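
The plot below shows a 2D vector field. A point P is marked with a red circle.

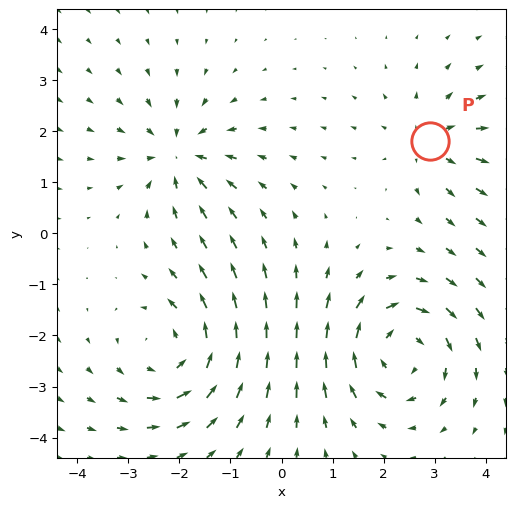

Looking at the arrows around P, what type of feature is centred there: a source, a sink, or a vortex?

source

At P (2.9, 1.8) the arrows spread outward. Divergence about +3, curl ≈0 — positive divergence with near-zero curl is a source.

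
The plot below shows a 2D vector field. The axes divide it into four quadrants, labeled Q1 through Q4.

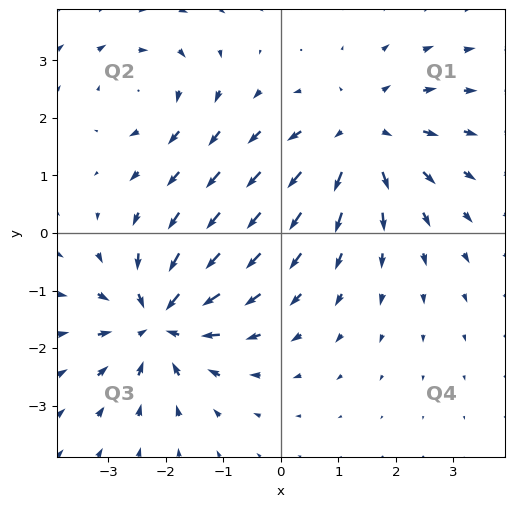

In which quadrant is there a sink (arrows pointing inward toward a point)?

Q3

The sink sits at approximately (-2.1, -1.5), which lies in quadrant Q3. The divergence there is about -5, negative as expected for a sink.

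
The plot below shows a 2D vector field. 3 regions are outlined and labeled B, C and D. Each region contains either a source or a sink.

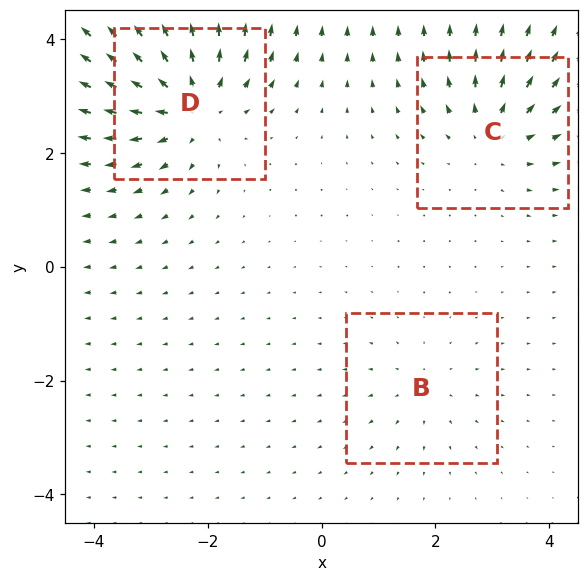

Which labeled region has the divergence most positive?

Divergence at each region's feature centre — B: about +2, C: about +4, D: about +5. Region D is most positive.

D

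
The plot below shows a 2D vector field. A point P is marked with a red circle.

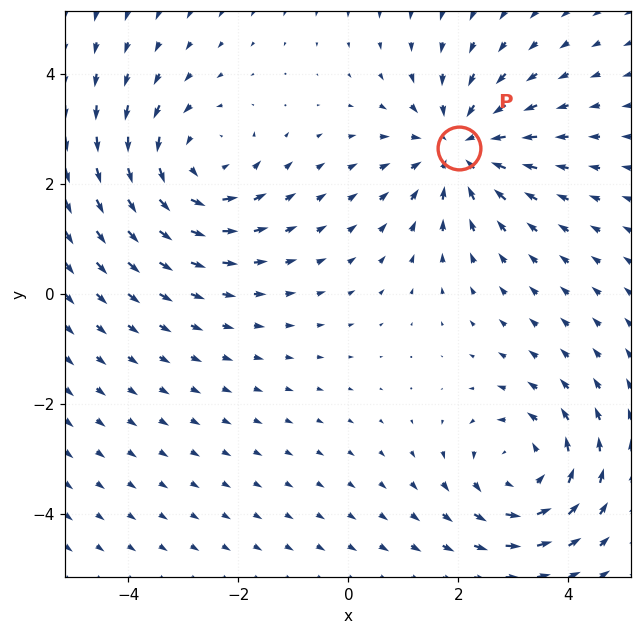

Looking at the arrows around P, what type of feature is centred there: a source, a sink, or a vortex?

At P (2.0, 2.7) the arrows converge inward. Divergence about -3, curl ≈0 — negative divergence with near-zero curl is a sink.

sink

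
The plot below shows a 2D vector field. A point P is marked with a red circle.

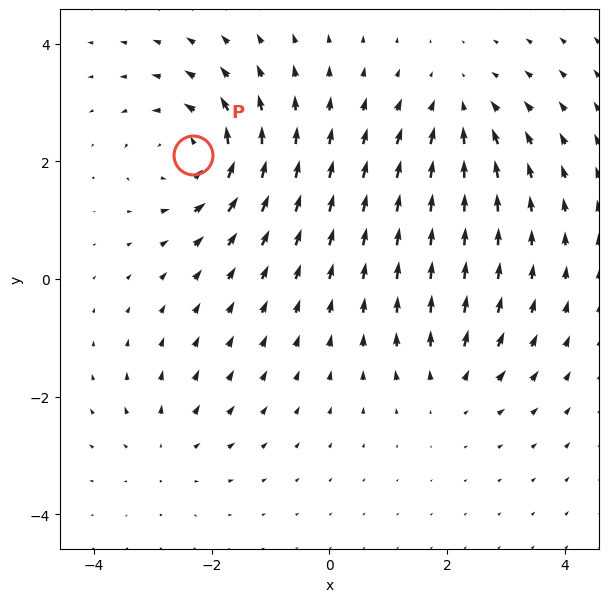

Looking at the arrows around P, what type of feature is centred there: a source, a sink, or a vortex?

vortex

At P (-2.3, 2.1) the arrows circulate counterclockwise. Divergence ≈0, curl about +5 — near-zero divergence with nonzero curl is a vortex.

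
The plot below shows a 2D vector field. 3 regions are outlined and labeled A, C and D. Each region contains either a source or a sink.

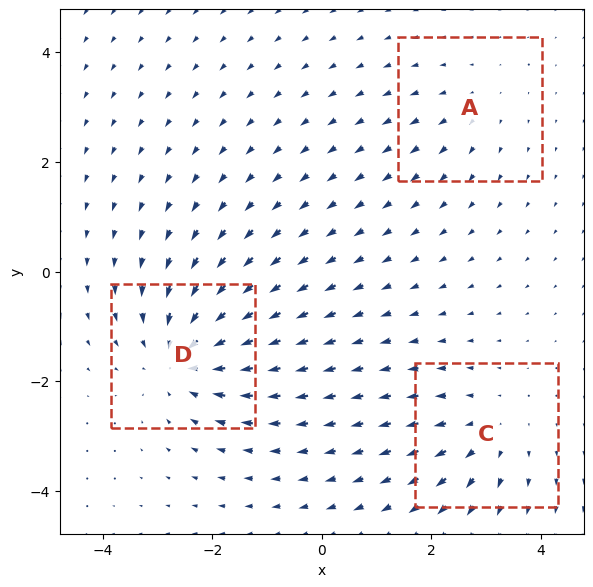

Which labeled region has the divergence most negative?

D

Divergence at each region's feature centre — A: about +2, C: about +3, D: about -4. Region D is most negative.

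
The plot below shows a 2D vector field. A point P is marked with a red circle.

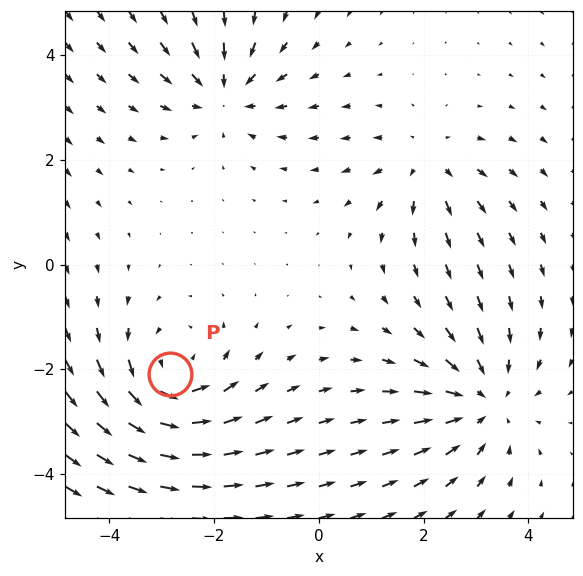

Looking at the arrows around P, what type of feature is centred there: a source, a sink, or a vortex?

At P (-2.8, -2.1) the arrows circulate counterclockwise. Divergence ≈0, curl about +4 — near-zero divergence with nonzero curl is a vortex.

vortex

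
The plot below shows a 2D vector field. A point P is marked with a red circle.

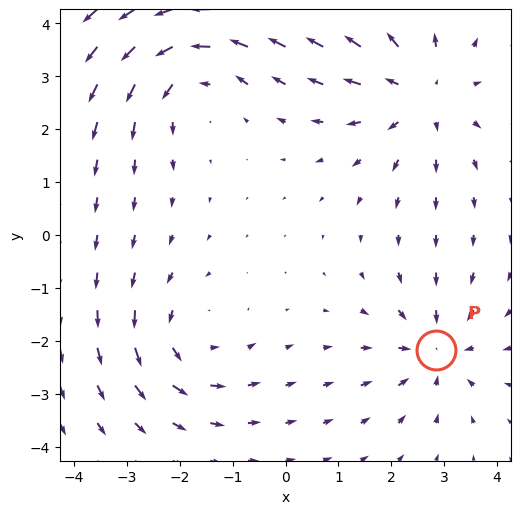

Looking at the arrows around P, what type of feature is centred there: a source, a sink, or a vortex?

sink

At P (2.8, -2.2) the arrows converge inward. Divergence about -4, curl ≈0 — negative divergence with near-zero curl is a sink.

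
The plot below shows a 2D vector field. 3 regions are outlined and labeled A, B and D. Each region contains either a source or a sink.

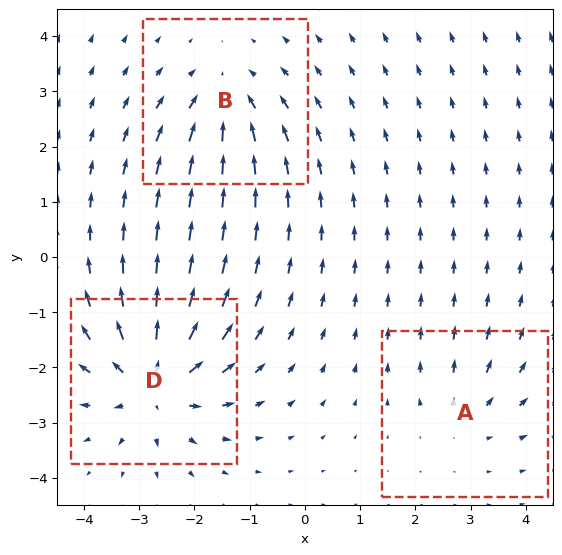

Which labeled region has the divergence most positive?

D

Divergence at each region's feature centre — A: about +2, B: about -3, D: about +5. Region D is most positive.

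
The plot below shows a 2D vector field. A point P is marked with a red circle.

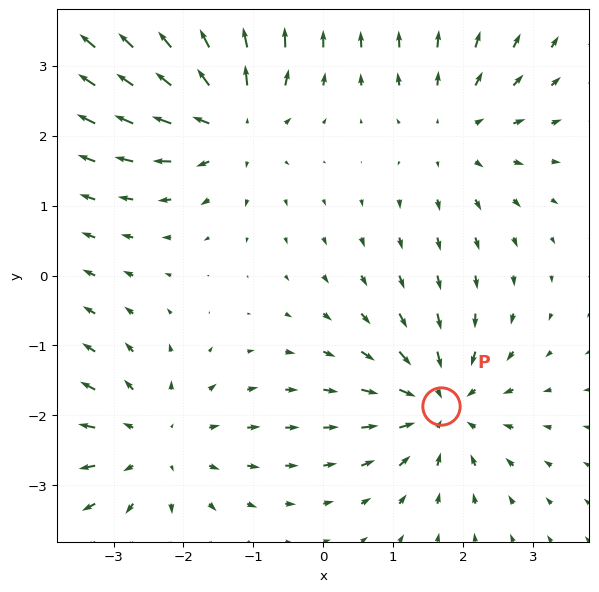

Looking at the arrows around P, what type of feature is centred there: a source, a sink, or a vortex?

sink

At P (1.7, -1.9) the arrows converge inward. Divergence about -4, curl ≈0 — negative divergence with near-zero curl is a sink.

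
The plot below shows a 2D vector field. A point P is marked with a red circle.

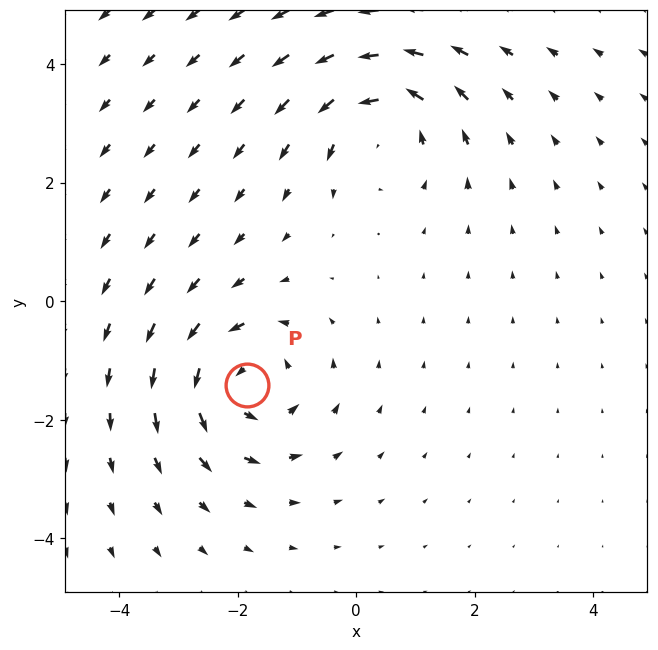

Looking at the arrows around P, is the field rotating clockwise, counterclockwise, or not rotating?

Near P at (-1.8, -1.4) the arrows circulate counterclockwise. The curl (z-component) there is about +4; positive curl means counterclockwise rotation.

counterclockwise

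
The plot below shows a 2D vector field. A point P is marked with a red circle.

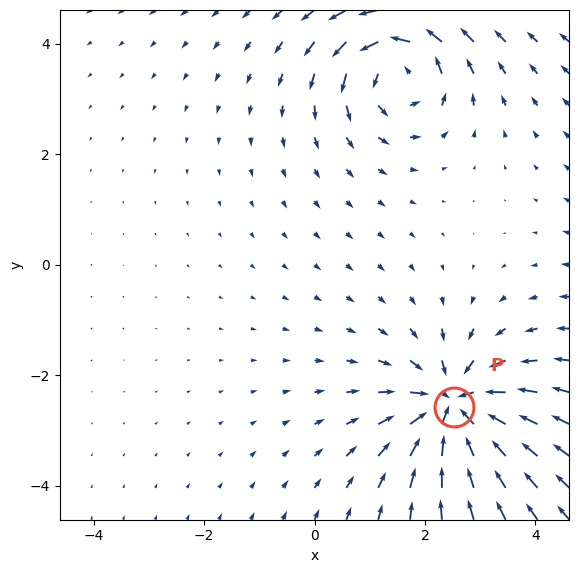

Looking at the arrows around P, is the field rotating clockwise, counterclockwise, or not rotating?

Near P at (2.5, -2.6) the arrows show no circulation. The curl there is ≈0.

not rotating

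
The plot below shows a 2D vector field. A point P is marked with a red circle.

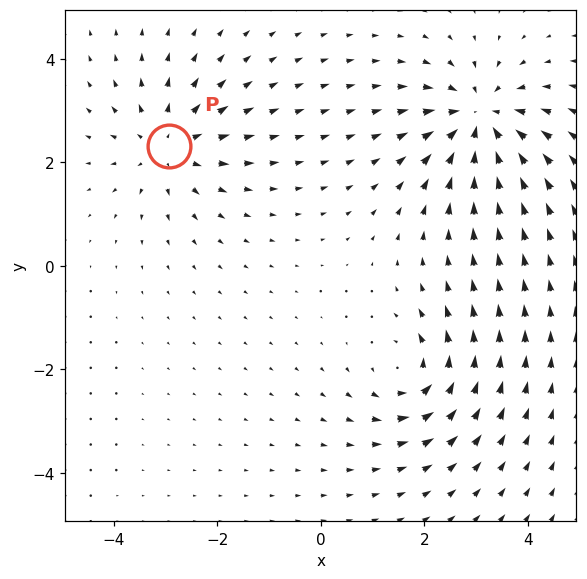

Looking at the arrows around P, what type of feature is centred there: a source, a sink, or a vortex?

At P (-2.9, 2.3) the arrows spread outward. Divergence about +4, curl ≈0 — positive divergence with near-zero curl is a source.

source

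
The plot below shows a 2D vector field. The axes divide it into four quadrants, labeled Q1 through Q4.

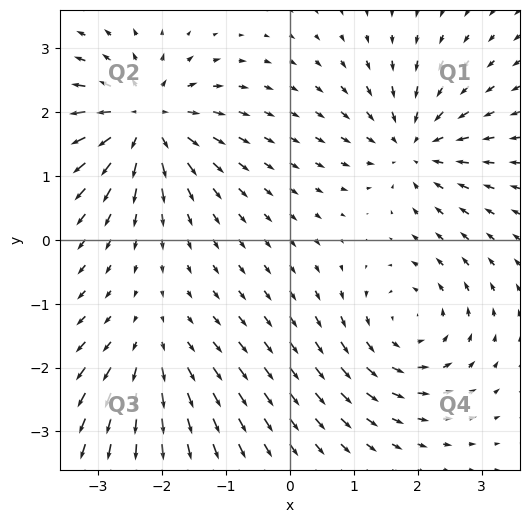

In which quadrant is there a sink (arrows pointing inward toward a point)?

Q1

The sink sits at approximately (1.9, 1.5), which lies in quadrant Q1. The divergence there is about -4, negative as expected for a sink.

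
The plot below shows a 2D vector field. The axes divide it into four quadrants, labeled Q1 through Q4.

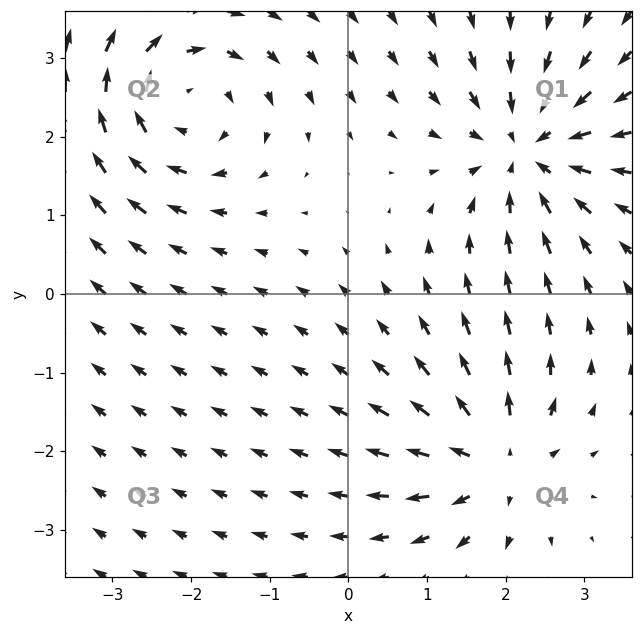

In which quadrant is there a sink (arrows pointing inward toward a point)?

The sink sits at approximately (2.3, 1.8), which lies in quadrant Q1. The divergence there is about -4, negative as expected for a sink.

Q1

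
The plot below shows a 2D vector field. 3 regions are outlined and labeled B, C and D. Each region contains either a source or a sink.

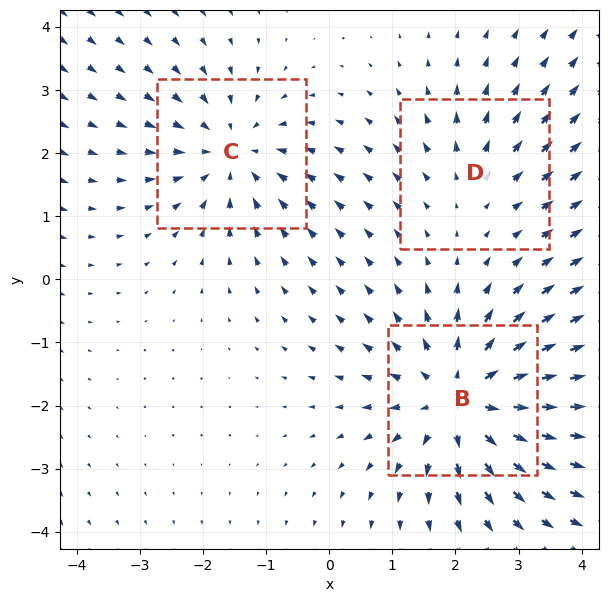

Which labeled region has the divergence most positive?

Divergence at each region's feature centre — B: about +4, C: about -3, D: about +2. Region B is most positive.

B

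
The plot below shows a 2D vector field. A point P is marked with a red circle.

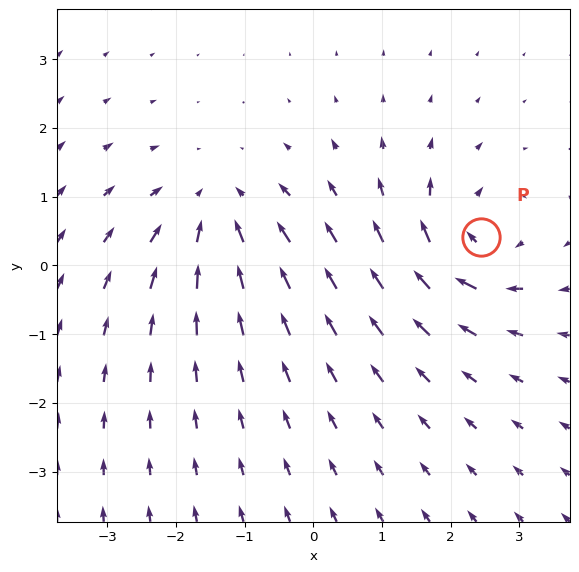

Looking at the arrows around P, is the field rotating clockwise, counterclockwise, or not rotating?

Near P at (2.4, 0.4) the arrows circulate clockwise. The curl (z-component) there is about -5; negative curl means clockwise rotation.

clockwise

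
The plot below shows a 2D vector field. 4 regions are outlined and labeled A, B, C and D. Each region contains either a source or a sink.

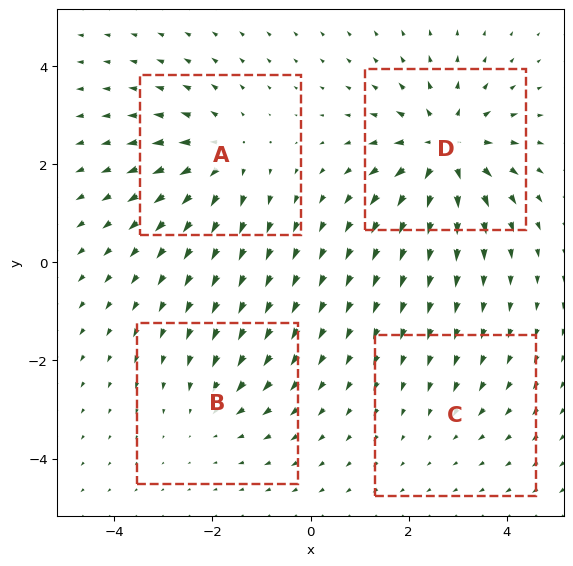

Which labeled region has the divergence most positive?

Divergence at each region's feature centre — A: about +5, B: about -3, C: about -2, D: about +7. Region D is most positive.

D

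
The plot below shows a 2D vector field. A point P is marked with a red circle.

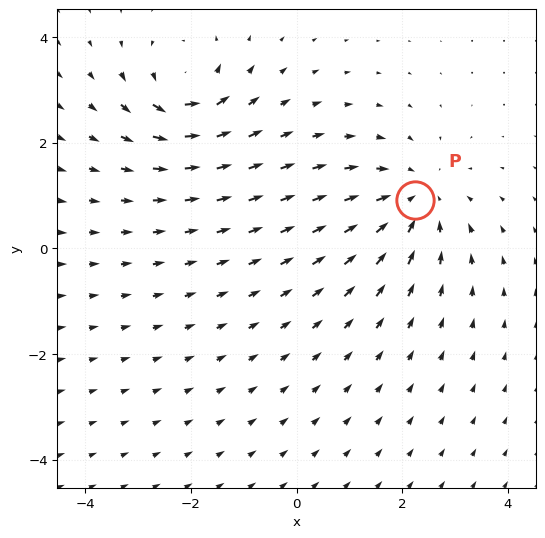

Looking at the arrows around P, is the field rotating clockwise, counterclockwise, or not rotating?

not rotating

Near P at (2.2, 0.9) the arrows show no circulation. The curl there is ≈0.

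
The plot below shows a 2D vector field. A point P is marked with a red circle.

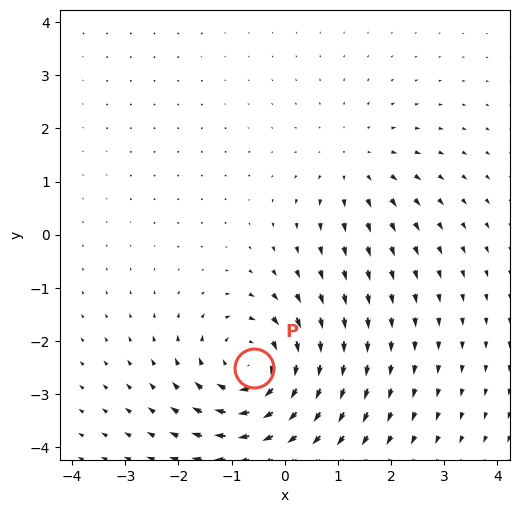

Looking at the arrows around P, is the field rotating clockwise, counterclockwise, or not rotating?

Near P at (-0.6, -2.5) the arrows circulate clockwise. The curl (z-component) there is about -5; negative curl means clockwise rotation.

clockwise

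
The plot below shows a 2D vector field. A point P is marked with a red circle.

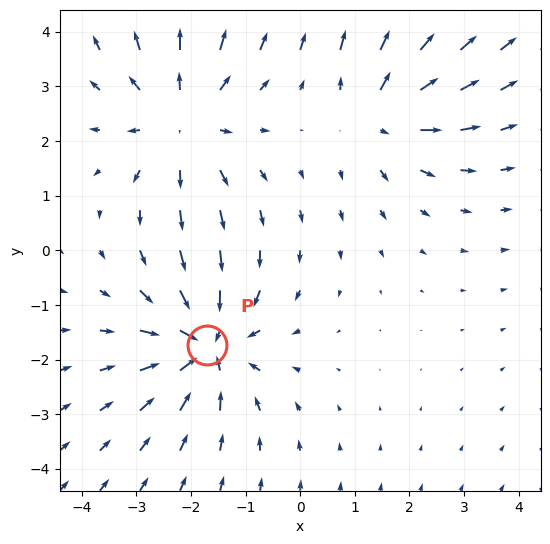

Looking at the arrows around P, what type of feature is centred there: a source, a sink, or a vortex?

sink

At P (-1.7, -1.7) the arrows converge inward. Divergence about -5, curl ≈0 — negative divergence with near-zero curl is a sink.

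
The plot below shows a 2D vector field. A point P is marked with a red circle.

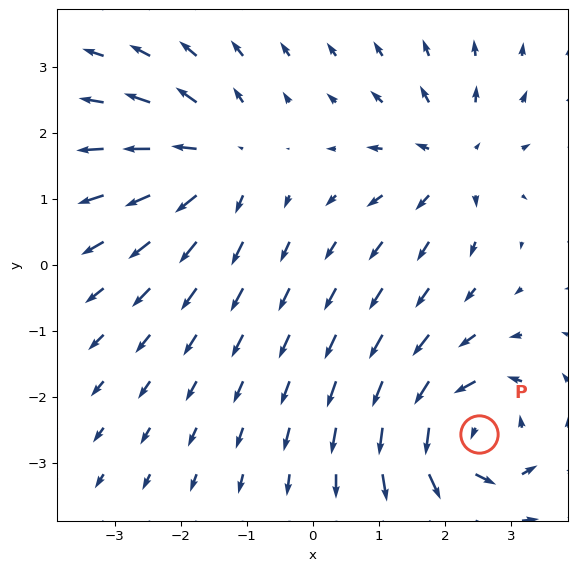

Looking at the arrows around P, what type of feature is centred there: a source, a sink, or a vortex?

vortex

At P (2.5, -2.6) the arrows circulate counterclockwise. Divergence ≈0, curl about +6 — near-zero divergence with nonzero curl is a vortex.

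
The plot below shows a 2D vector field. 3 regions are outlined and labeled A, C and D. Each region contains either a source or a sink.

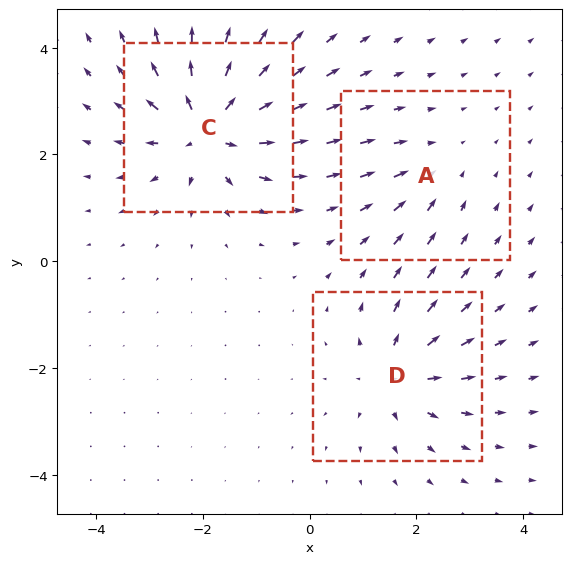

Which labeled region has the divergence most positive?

C

Divergence at each region's feature centre — A: about -2, C: about +6, D: about +4. Region C is most positive.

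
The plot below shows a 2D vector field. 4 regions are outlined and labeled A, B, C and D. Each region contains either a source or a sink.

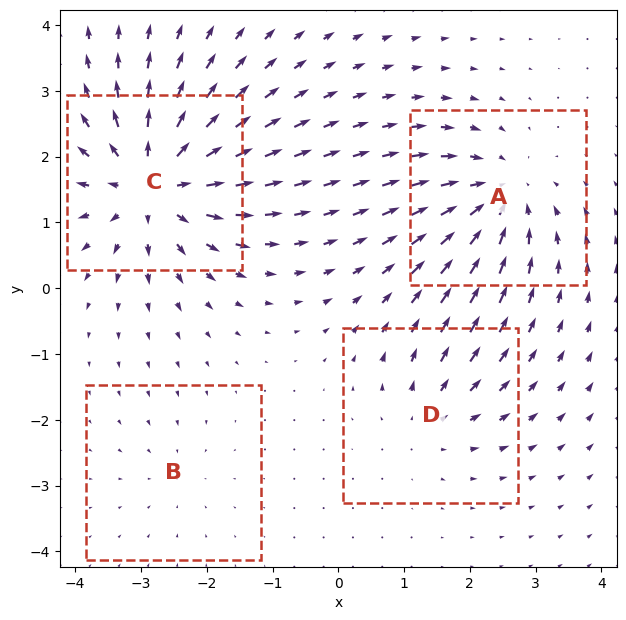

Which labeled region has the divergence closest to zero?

Divergence at each region's feature centre — A: about -6, B: about -2, C: about +8, D: about +3. Region B is closest to zero.

B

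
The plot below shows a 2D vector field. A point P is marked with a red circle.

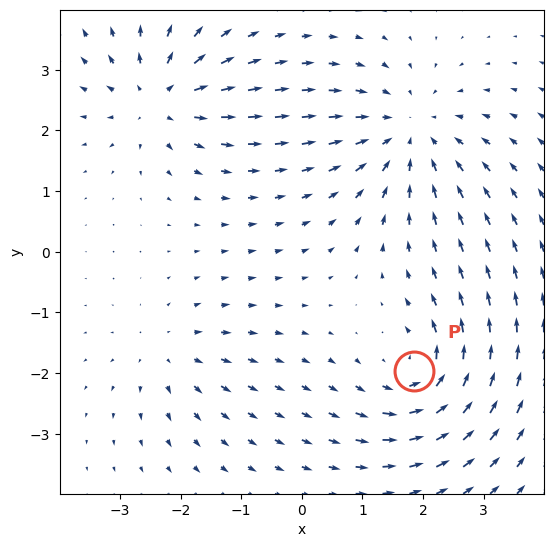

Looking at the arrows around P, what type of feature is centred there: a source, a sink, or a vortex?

vortex

At P (1.8, -2.0) the arrows circulate counterclockwise. Divergence ≈0, curl about +5 — near-zero divergence with nonzero curl is a vortex.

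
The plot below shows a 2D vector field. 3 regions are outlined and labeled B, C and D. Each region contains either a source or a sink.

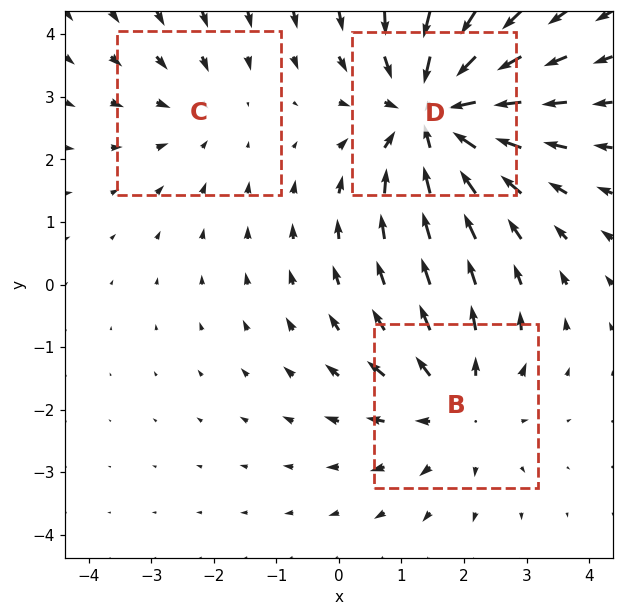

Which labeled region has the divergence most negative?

D

Divergence at each region's feature centre — B: about +3, C: about -2, D: about -4. Region D is most negative.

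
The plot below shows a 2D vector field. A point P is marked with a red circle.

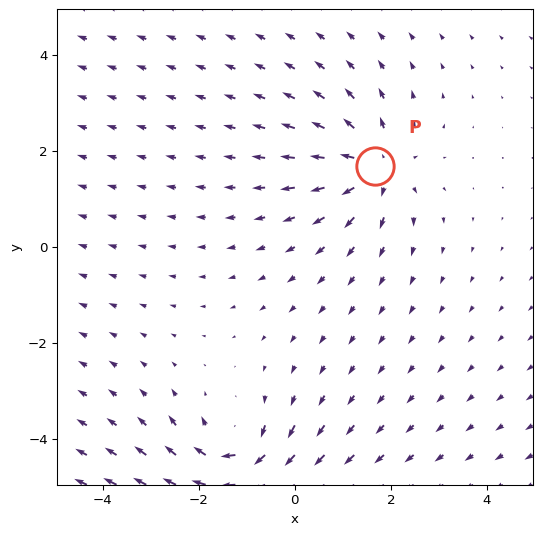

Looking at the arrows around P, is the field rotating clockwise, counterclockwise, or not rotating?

not rotating

Near P at (1.7, 1.7) the arrows show no circulation. The curl there is ≈0.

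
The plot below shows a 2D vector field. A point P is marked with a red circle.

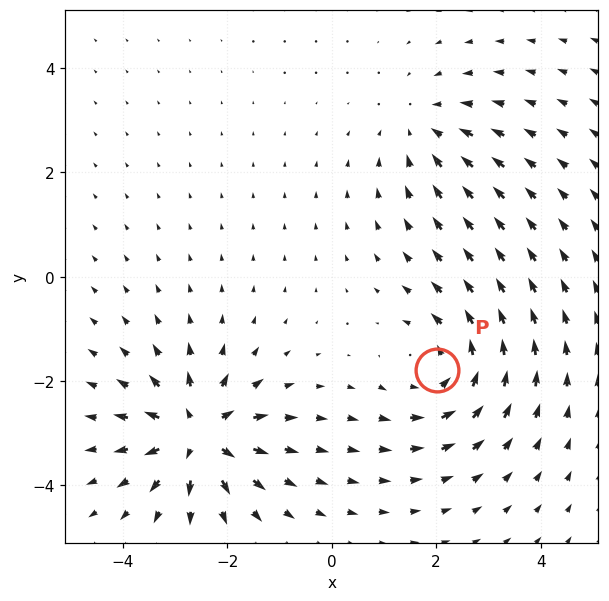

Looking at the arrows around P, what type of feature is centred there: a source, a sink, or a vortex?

At P (2.0, -1.8) the arrows circulate counterclockwise. Divergence ≈0, curl about +4 — near-zero divergence with nonzero curl is a vortex.

vortex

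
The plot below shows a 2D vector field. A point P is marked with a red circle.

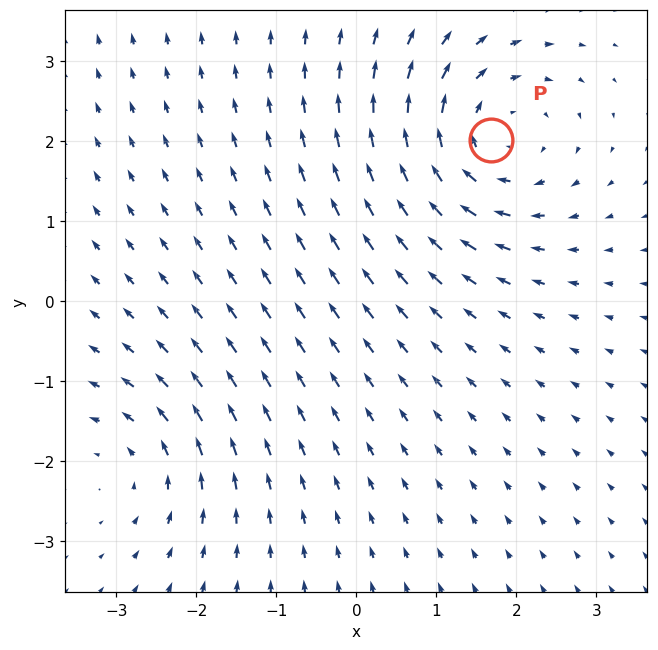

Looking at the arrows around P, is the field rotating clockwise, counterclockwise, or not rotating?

Near P at (1.7, 2.0) the arrows circulate clockwise. The curl (z-component) there is about -4; negative curl means clockwise rotation.

clockwise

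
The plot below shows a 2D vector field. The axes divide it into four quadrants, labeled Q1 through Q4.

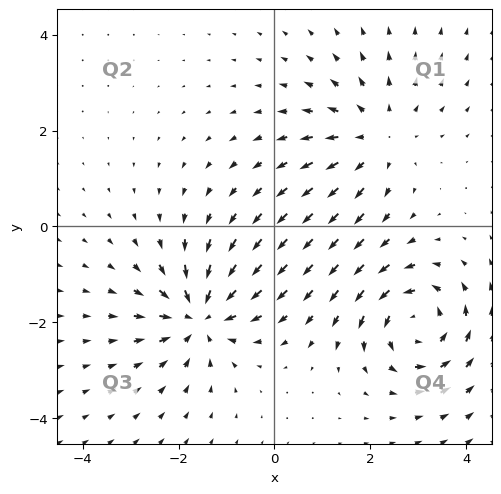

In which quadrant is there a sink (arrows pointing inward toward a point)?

The sink sits at approximately (-1.6, -1.9), which lies in quadrant Q3. The divergence there is about -5, negative as expected for a sink.

Q3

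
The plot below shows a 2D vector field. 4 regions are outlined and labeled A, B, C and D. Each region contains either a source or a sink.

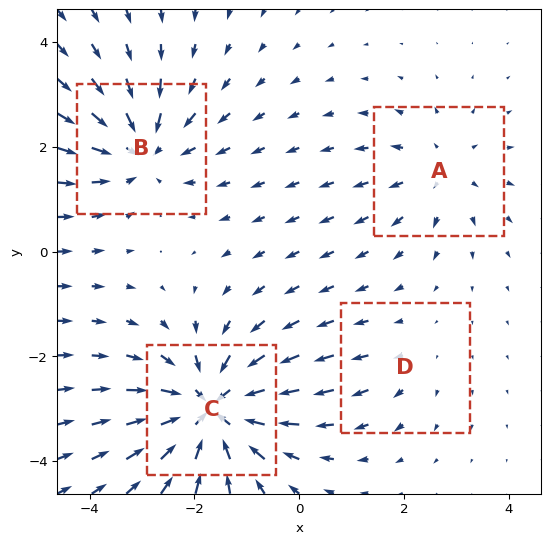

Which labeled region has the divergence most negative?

Divergence at each region's feature centre — A: about +3, B: about -5, C: about -7, D: about +2. Region C is most negative.

C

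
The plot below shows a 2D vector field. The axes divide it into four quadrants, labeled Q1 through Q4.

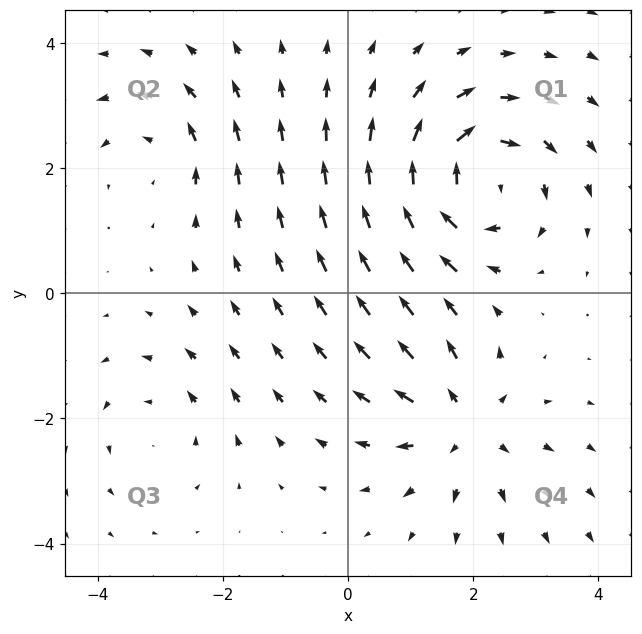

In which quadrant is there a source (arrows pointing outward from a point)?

Q4

The source sits at approximately (1.8, -2.1), which lies in quadrant Q4. The divergence there is about +4, positive as expected for a source.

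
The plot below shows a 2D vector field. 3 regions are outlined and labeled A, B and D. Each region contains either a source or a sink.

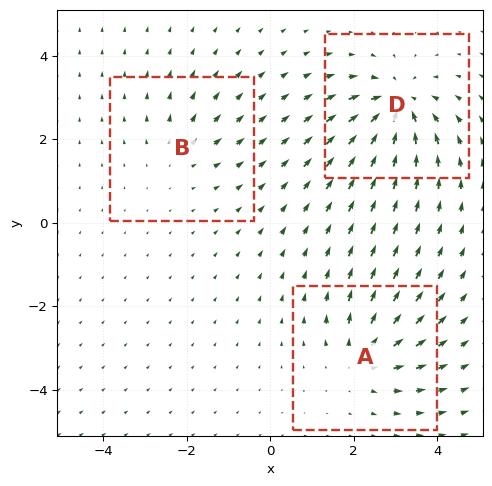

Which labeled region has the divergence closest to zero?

Divergence at each region's feature centre — A: about +4, B: about +2, D: about -5. Region B is closest to zero.

B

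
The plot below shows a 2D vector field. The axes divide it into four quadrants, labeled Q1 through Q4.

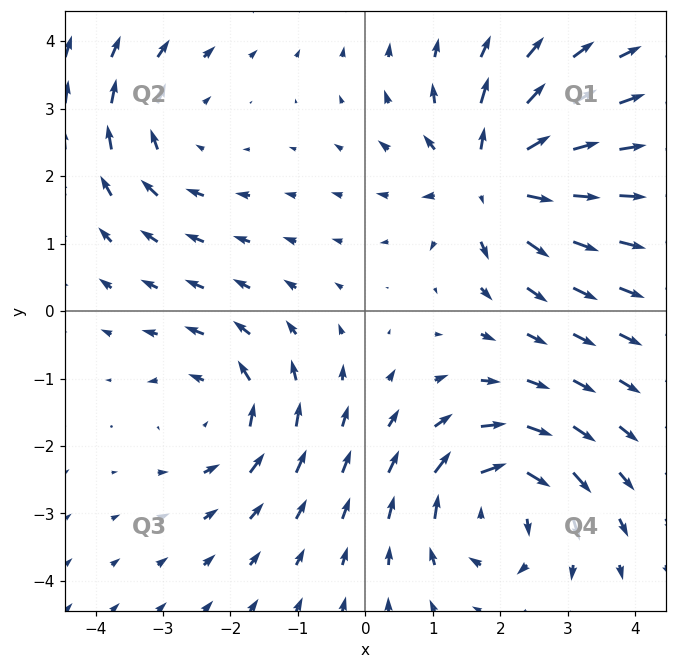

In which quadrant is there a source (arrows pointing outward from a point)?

The source sits at approximately (1.9, 2.0), which lies in quadrant Q1. The divergence there is about +6, positive as expected for a source.

Q1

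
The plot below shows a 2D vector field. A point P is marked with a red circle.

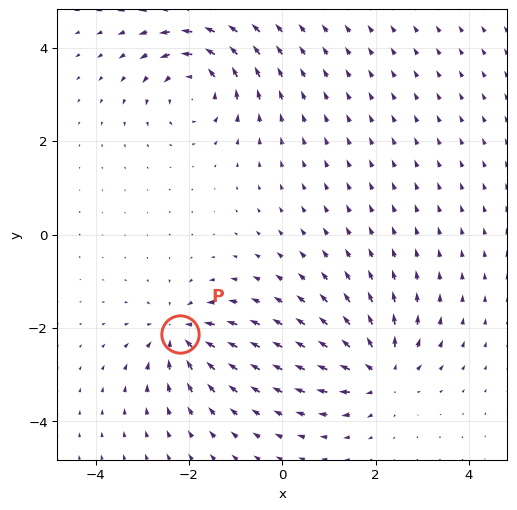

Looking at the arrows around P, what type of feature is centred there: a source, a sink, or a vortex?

sink

At P (-2.2, -2.1) the arrows converge inward. Divergence about -6, curl ≈0 — negative divergence with near-zero curl is a sink.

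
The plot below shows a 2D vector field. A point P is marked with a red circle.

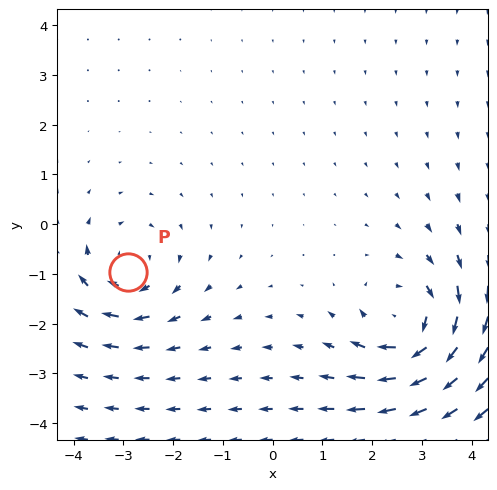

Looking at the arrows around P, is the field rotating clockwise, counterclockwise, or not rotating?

Near P at (-2.9, -1.0) the arrows circulate clockwise. The curl (z-component) there is about -4; negative curl means clockwise rotation.

clockwise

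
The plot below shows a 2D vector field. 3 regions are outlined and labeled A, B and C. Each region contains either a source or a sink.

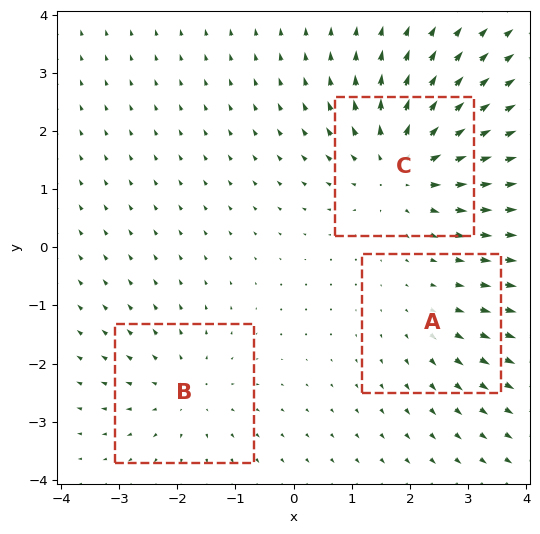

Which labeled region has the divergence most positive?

Divergence at each region's feature centre — A: about +2, B: about +3, C: about +5. Region C is most positive.

C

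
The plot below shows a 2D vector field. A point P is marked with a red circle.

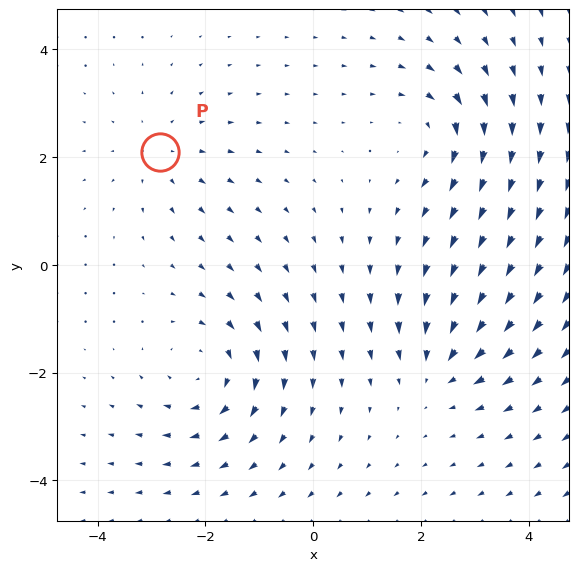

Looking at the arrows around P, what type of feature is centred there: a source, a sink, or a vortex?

source

At P (-2.8, 2.1) the arrows spread outward. Divergence about +3, curl ≈0 — positive divergence with near-zero curl is a source.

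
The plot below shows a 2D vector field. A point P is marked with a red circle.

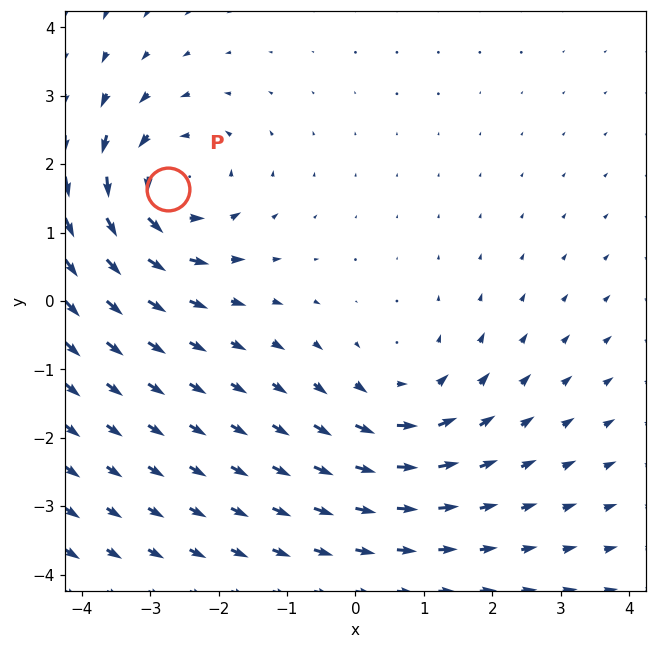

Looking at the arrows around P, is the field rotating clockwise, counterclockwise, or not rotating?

Near P at (-2.7, 1.6) the arrows circulate counterclockwise. The curl (z-component) there is about +5; positive curl means counterclockwise rotation.

counterclockwise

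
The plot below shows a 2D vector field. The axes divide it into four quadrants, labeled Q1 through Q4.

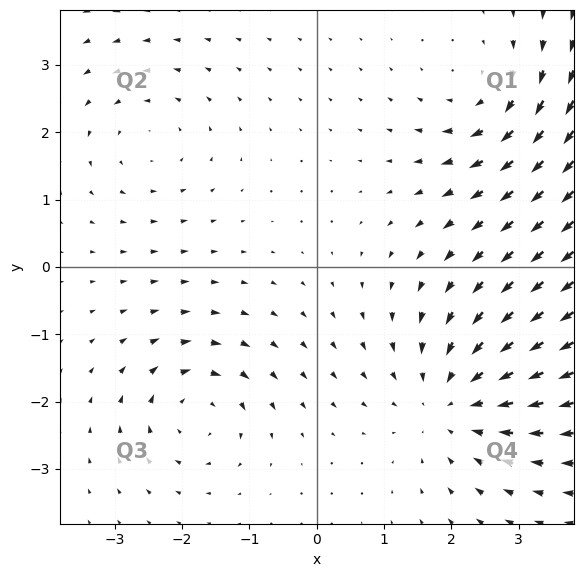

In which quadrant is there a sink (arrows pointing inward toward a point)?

Q4

The sink sits at approximately (2.0, -2.0), which lies in quadrant Q4. The divergence there is about -4, negative as expected for a sink.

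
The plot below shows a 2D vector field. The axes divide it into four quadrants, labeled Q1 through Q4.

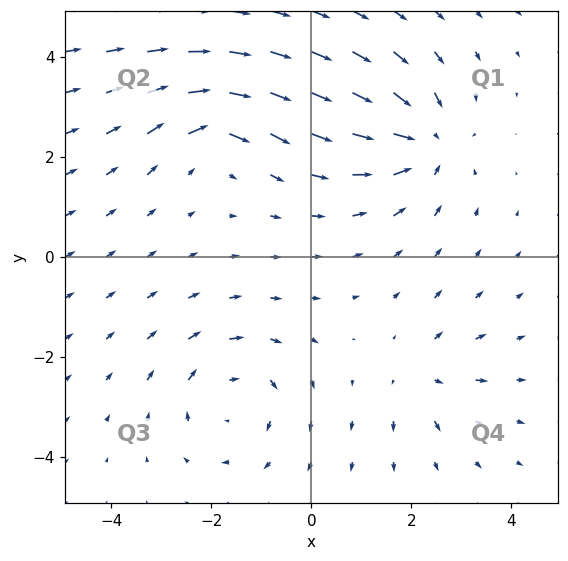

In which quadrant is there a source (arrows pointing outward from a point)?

The source sits at approximately (2.2, -2.4), which lies in quadrant Q4. The divergence there is about +3, positive as expected for a source.

Q4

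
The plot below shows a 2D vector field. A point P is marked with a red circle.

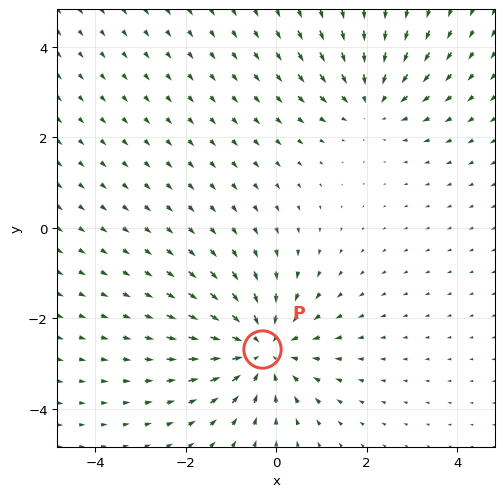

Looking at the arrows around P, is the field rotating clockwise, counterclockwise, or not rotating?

Near P at (-0.3, -2.7) the arrows show no circulation. The curl there is ≈0.

not rotating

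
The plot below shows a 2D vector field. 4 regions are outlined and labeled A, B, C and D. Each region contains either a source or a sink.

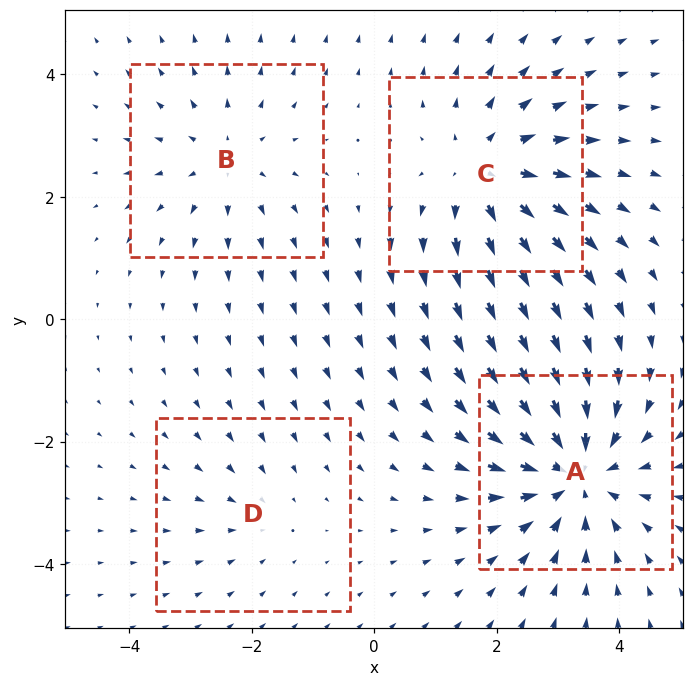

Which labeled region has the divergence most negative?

Divergence at each region's feature centre — A: about -6, B: about +3, C: about +5, D: about -2. Region A is most negative.

A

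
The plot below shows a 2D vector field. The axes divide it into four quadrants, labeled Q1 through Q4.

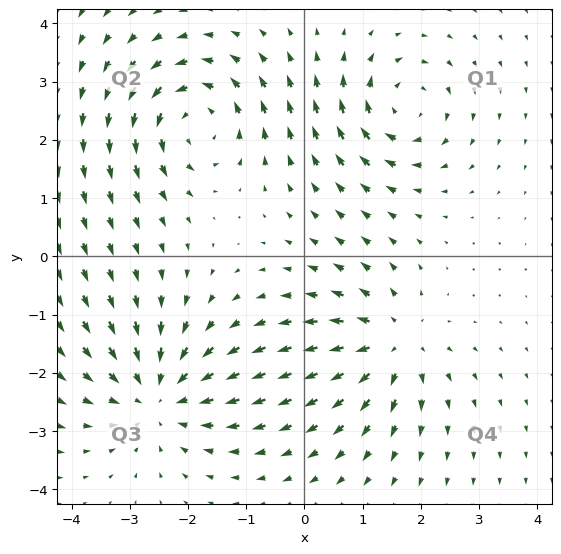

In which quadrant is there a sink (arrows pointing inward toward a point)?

The sink sits at approximately (-2.5, -2.4), which lies in quadrant Q3. The divergence there is about -5, negative as expected for a sink.

Q3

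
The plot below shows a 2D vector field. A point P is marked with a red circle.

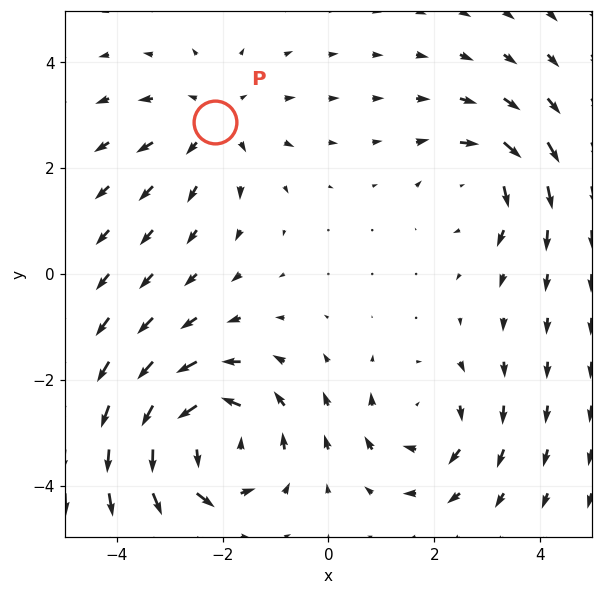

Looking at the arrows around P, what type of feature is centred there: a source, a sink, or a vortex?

source

At P (-2.2, 2.9) the arrows spread outward. Divergence about +2, curl ≈0 — positive divergence with near-zero curl is a source.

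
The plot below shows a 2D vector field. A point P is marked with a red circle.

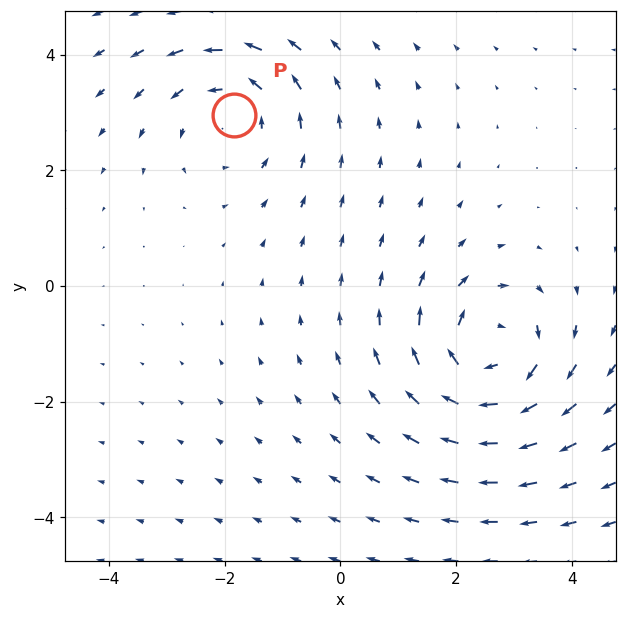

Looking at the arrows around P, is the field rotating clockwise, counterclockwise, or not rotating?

counterclockwise

Near P at (-1.8, 3.0) the arrows circulate counterclockwise. The curl (z-component) there is about +3; positive curl means counterclockwise rotation.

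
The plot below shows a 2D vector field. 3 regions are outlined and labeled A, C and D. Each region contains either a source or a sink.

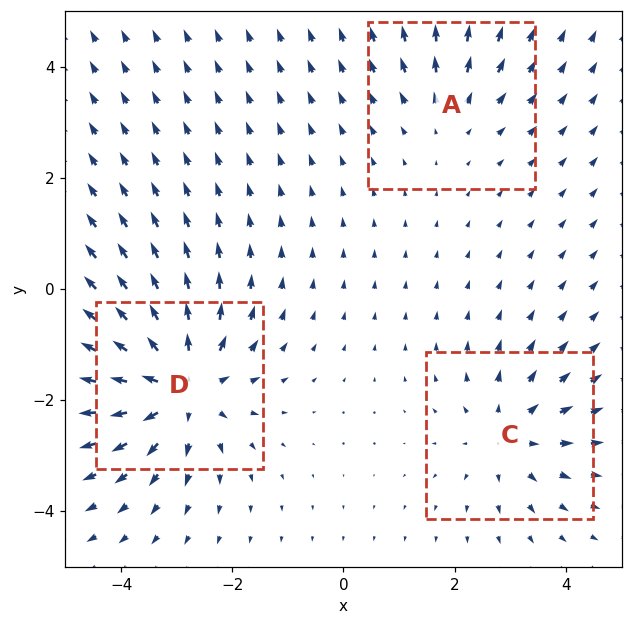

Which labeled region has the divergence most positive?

Divergence at each region's feature centre — A: about +2, C: about +3, D: about +5. Region D is most positive.

D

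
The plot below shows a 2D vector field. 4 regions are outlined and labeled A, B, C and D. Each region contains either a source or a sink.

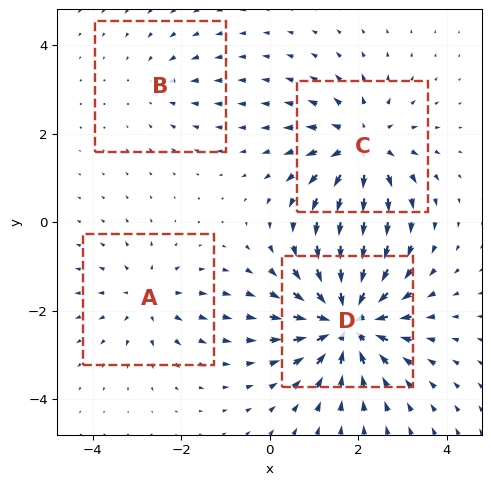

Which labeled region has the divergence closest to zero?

B

Divergence at each region's feature centre — A: about +3, B: about -2, C: about +5, D: about -7. Region B is closest to zero.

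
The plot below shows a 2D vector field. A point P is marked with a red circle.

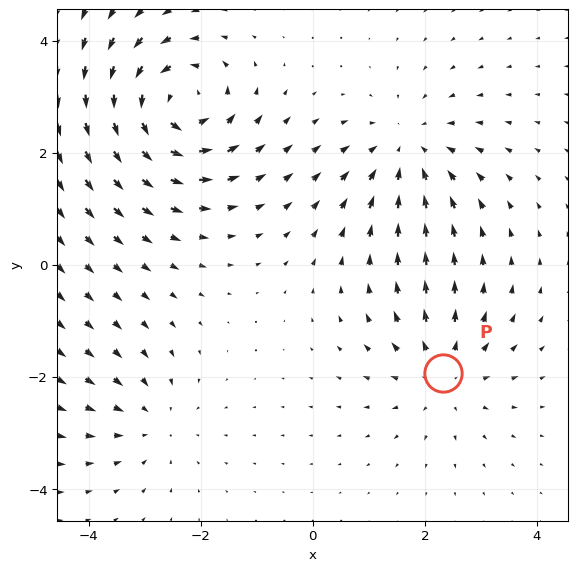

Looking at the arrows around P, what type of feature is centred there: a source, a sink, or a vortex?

At P (2.3, -1.9) the arrows spread outward. Divergence about +3, curl ≈0 — positive divergence with near-zero curl is a source.

source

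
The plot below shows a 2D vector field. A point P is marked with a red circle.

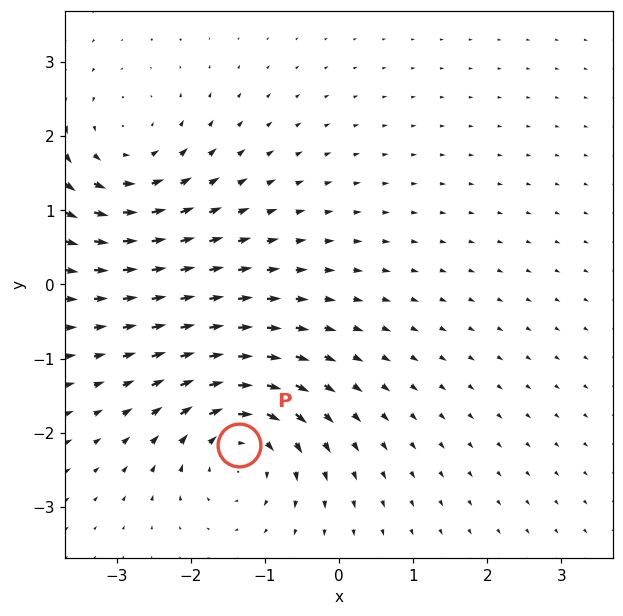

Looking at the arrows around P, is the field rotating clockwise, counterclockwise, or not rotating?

clockwise

Near P at (-1.4, -2.2) the arrows circulate clockwise. The curl (z-component) there is about -4; negative curl means clockwise rotation.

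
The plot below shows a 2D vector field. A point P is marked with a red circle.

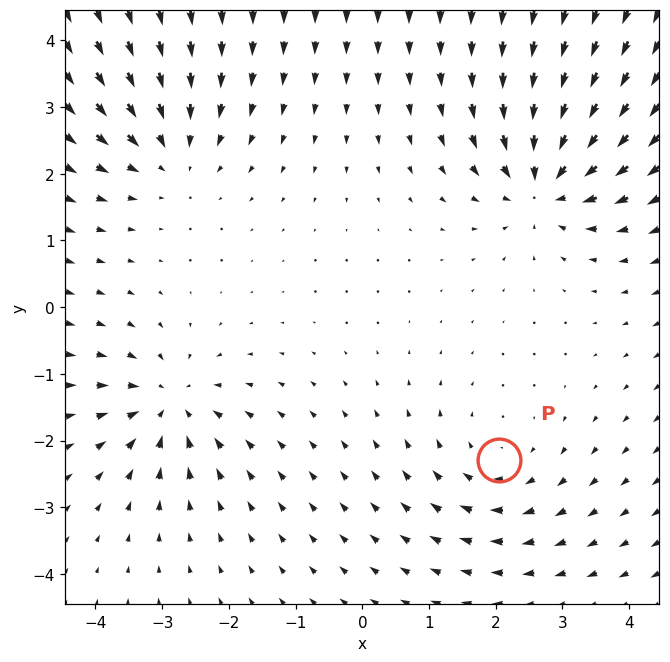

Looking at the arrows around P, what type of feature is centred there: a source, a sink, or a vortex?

vortex

At P (2.0, -2.3) the arrows circulate clockwise. Divergence ≈0, curl about -3 — near-zero divergence with nonzero curl is a vortex.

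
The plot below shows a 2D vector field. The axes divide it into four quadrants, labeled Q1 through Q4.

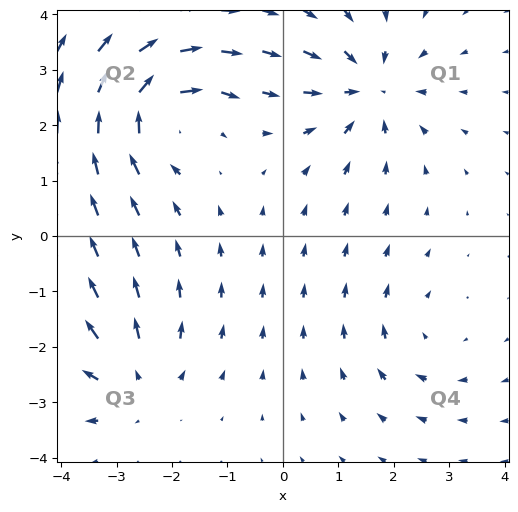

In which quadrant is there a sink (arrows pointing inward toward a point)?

Q1

The sink sits at approximately (1.5, 2.6), which lies in quadrant Q1. The divergence there is about -4, negative as expected for a sink.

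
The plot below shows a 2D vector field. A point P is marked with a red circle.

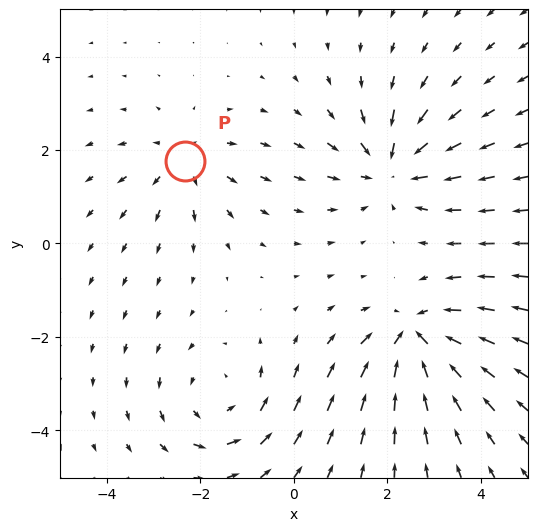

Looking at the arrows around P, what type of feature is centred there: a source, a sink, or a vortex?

source

At P (-2.3, 1.8) the arrows spread outward. Divergence about +3, curl ≈0 — positive divergence with near-zero curl is a source.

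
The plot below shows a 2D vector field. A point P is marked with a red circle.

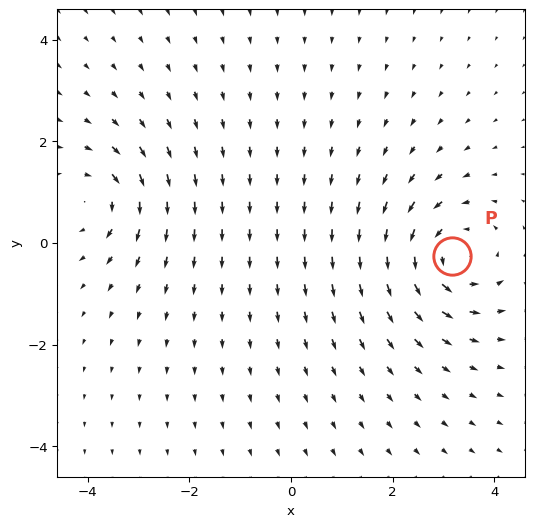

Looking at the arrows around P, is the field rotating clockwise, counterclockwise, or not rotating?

counterclockwise

Near P at (3.2, -0.3) the arrows circulate counterclockwise. The curl (z-component) there is about +5; positive curl means counterclockwise rotation.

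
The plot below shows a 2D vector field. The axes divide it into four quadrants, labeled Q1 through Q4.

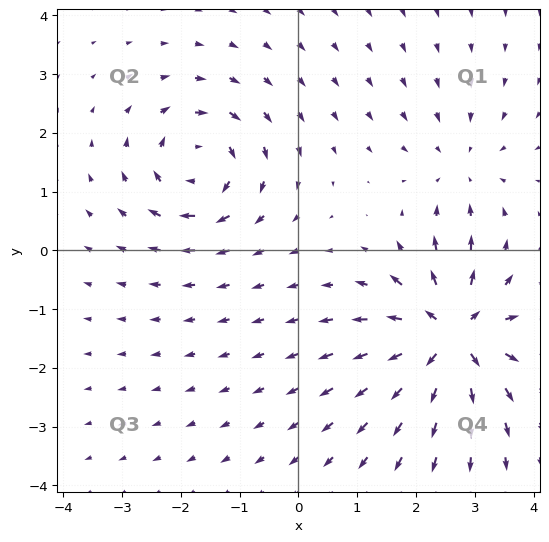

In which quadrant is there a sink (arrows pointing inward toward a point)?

The sink sits at approximately (2.8, 1.4), which lies in quadrant Q1. The divergence there is about -2, negative as expected for a sink.

Q1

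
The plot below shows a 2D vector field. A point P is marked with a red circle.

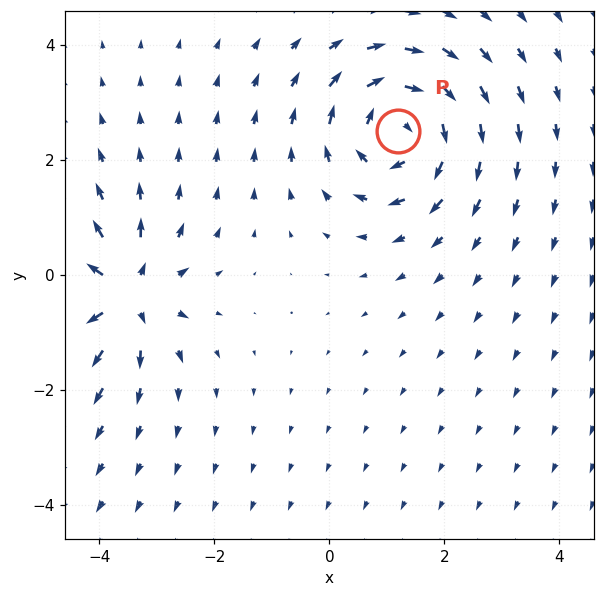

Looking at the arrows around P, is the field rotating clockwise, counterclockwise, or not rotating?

Near P at (1.2, 2.5) the arrows circulate clockwise. The curl (z-component) there is about -4; negative curl means clockwise rotation.

clockwise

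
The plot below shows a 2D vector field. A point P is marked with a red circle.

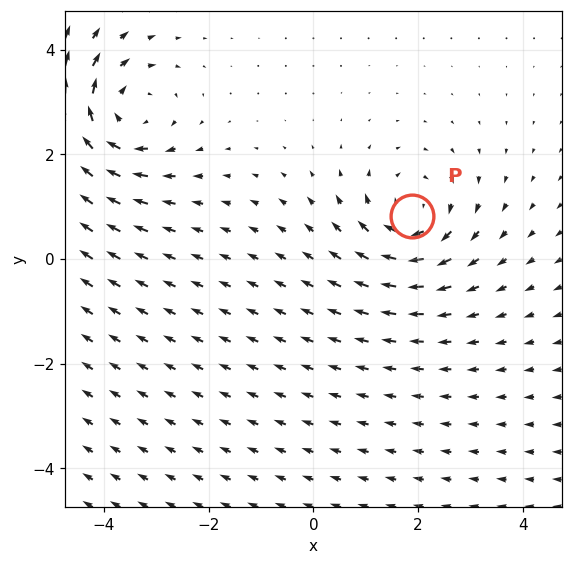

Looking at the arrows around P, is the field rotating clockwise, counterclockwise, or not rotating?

clockwise

Near P at (1.9, 0.8) the arrows circulate clockwise. The curl (z-component) there is about -5; negative curl means clockwise rotation.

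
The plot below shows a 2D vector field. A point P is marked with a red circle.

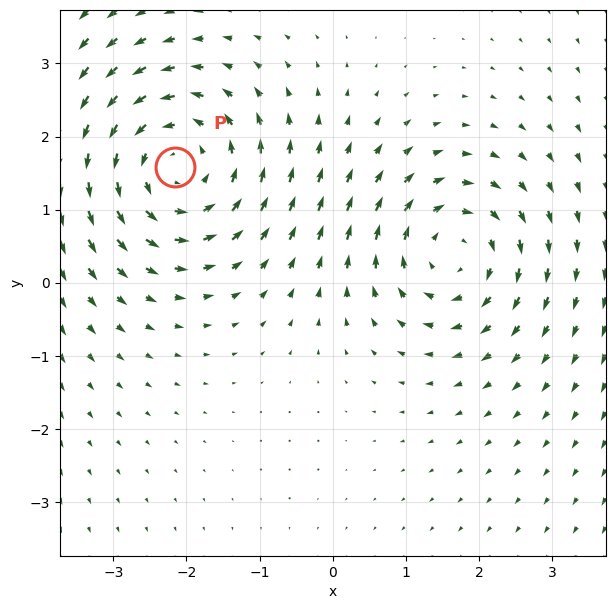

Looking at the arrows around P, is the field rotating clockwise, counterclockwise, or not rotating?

Near P at (-2.2, 1.6) the arrows circulate counterclockwise. The curl (z-component) there is about +4; positive curl means counterclockwise rotation.

counterclockwise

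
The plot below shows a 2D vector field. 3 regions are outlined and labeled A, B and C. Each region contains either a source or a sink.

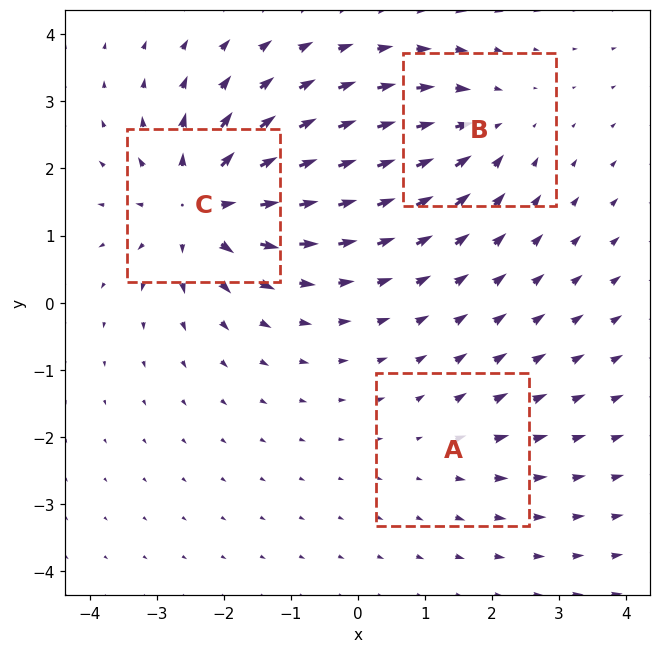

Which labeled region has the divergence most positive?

Divergence at each region's feature centre — A: about +2, B: about -3, C: about +5. Region C is most positive.

C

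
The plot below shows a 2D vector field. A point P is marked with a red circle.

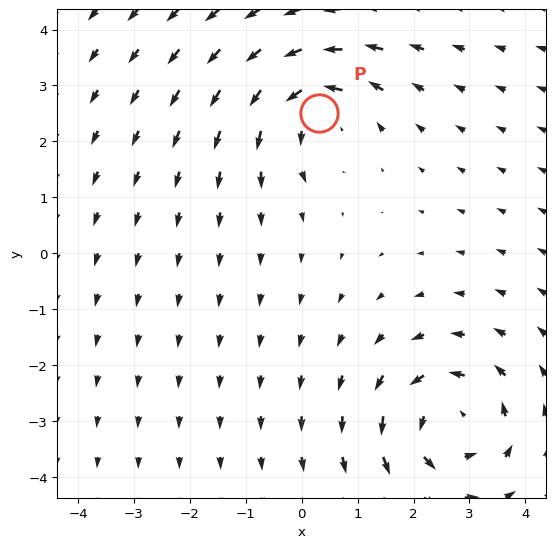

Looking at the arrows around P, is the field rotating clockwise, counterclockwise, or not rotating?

counterclockwise

Near P at (0.3, 2.5) the arrows circulate counterclockwise. The curl (z-component) there is about +5; positive curl means counterclockwise rotation.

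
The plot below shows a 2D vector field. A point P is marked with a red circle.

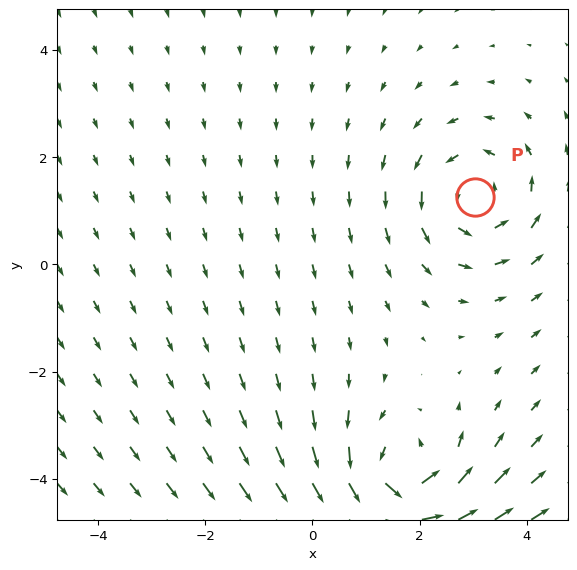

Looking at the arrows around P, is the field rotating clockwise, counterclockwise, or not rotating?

counterclockwise

Near P at (3.0, 1.3) the arrows circulate counterclockwise. The curl (z-component) there is about +3; positive curl means counterclockwise rotation.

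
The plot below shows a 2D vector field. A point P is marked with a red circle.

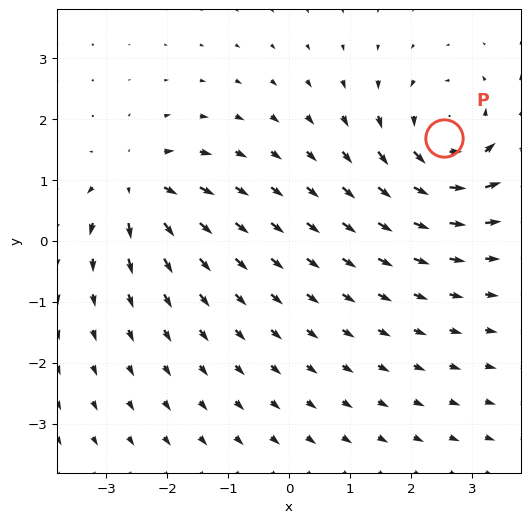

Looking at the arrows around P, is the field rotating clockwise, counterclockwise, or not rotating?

counterclockwise

Near P at (2.6, 1.7) the arrows circulate counterclockwise. The curl (z-component) there is about +4; positive curl means counterclockwise rotation.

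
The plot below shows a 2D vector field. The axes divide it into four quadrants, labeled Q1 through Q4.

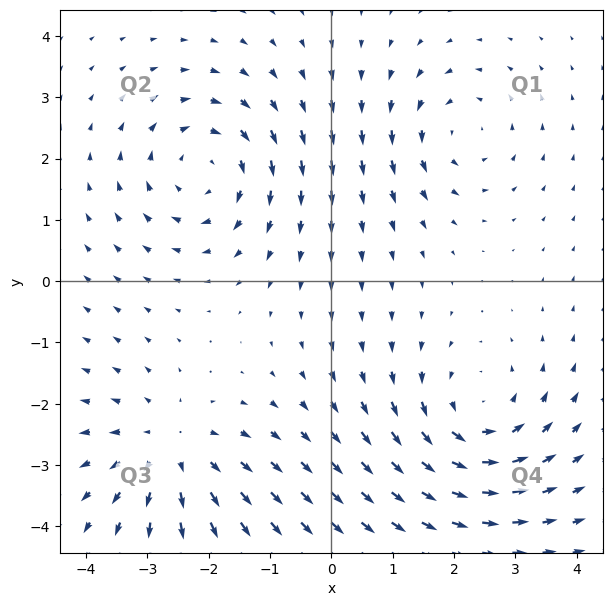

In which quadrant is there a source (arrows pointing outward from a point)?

Q3

The source sits at approximately (-2.6, -2.8), which lies in quadrant Q3. The divergence there is about +4, positive as expected for a source.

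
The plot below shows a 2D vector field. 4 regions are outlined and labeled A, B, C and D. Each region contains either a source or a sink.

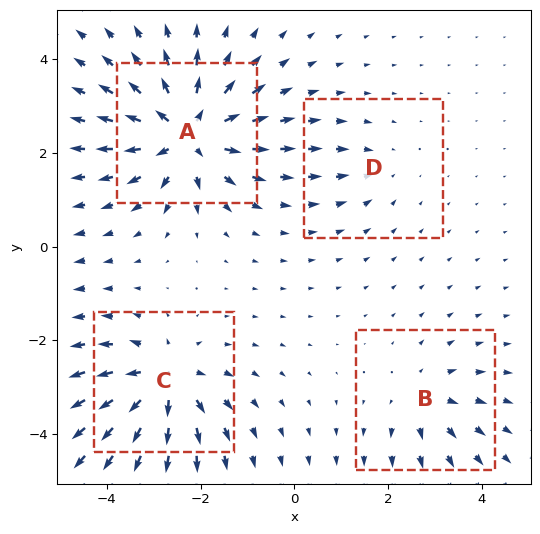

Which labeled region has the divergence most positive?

Divergence at each region's feature centre — A: about +8, B: about +4, C: about +6, D: about -2. Region A is most positive.

A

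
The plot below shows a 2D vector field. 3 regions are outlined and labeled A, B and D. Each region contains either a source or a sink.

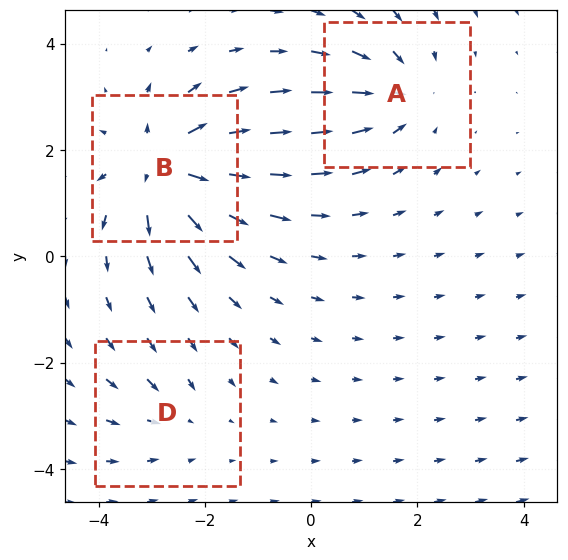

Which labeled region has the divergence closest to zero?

Divergence at each region's feature centre — A: about -3, B: about +5, D: about -2. Region D is closest to zero.

D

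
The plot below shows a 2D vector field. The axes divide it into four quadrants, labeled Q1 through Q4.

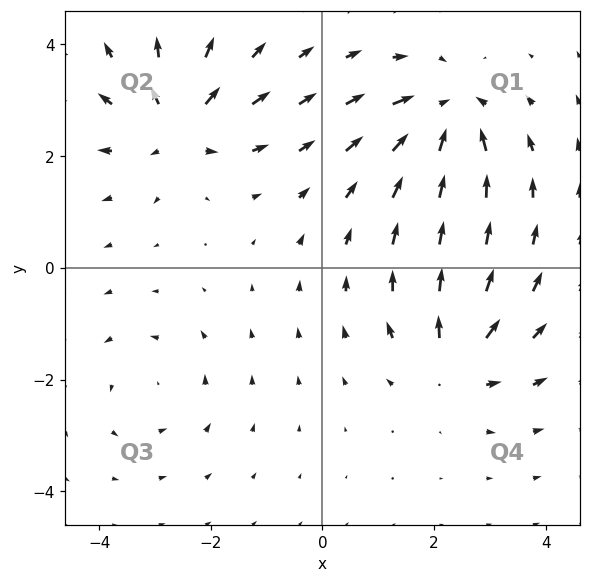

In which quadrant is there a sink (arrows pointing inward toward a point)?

The sink sits at approximately (2.2, 2.7), which lies in quadrant Q1. The divergence there is about -7, negative as expected for a sink.

Q1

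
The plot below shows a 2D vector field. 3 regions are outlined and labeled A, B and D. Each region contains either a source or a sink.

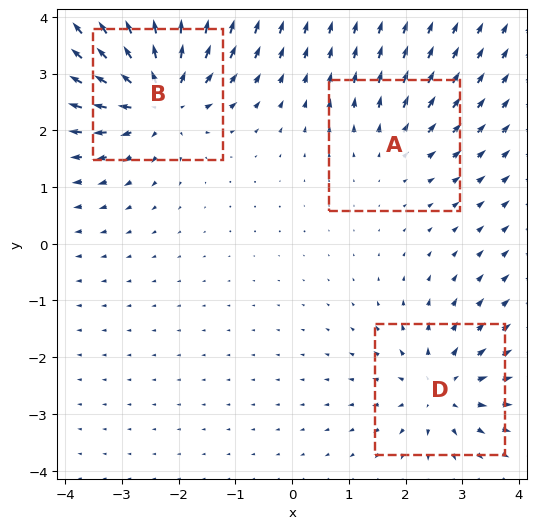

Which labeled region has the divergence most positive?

B

Divergence at each region's feature centre — A: about +2, B: about +5, D: about +4. Region B is most positive.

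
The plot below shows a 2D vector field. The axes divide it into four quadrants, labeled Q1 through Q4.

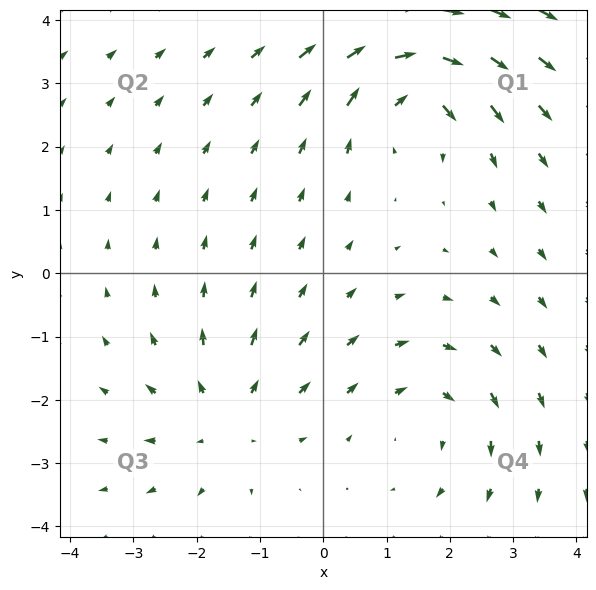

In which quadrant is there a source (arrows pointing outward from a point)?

Q3

The source sits at approximately (-1.6, -2.3), which lies in quadrant Q3. The divergence there is about +2, positive as expected for a source.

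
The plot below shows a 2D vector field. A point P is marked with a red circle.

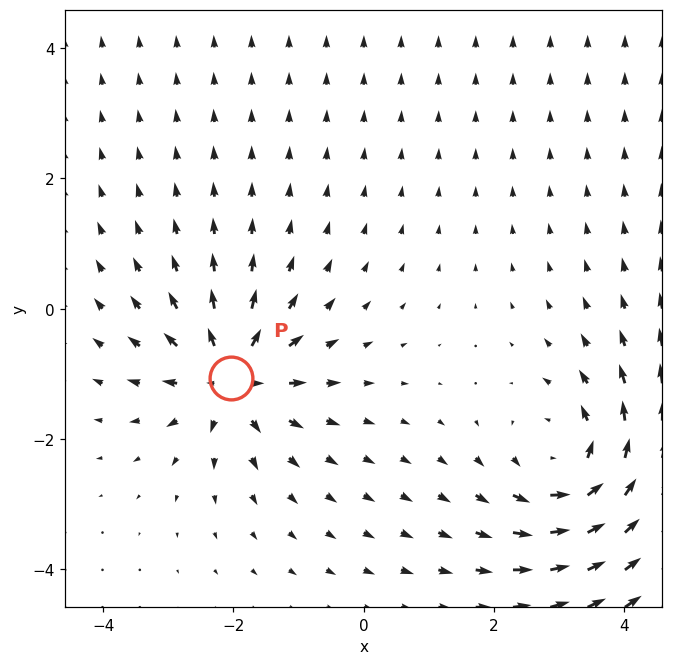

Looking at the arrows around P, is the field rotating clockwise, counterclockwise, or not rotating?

Near P at (-2.0, -1.1) the arrows show no circulation. The curl there is ≈0.

not rotating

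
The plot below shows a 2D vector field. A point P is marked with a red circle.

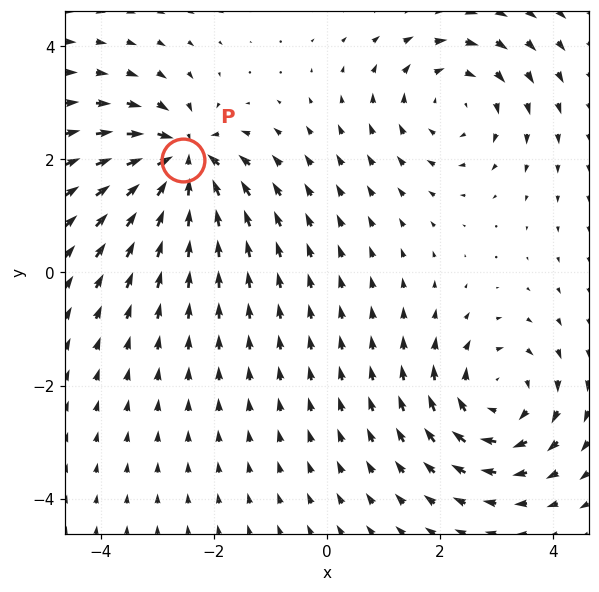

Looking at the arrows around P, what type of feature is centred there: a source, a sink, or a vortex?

sink

At P (-2.5, 2.0) the arrows converge inward. Divergence about -6, curl ≈0 — negative divergence with near-zero curl is a sink.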